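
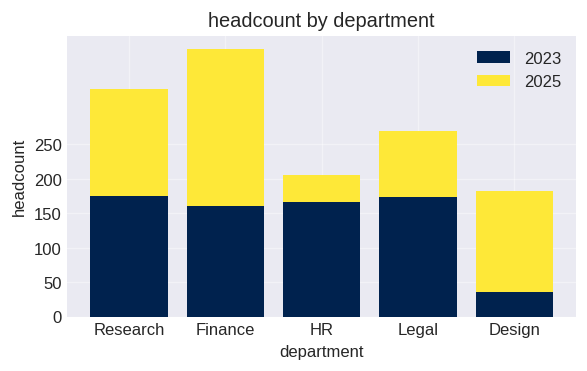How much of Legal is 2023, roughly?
≈ 150

2023 top ≈ 150, bottom ≈ 0; segment ≈ 150.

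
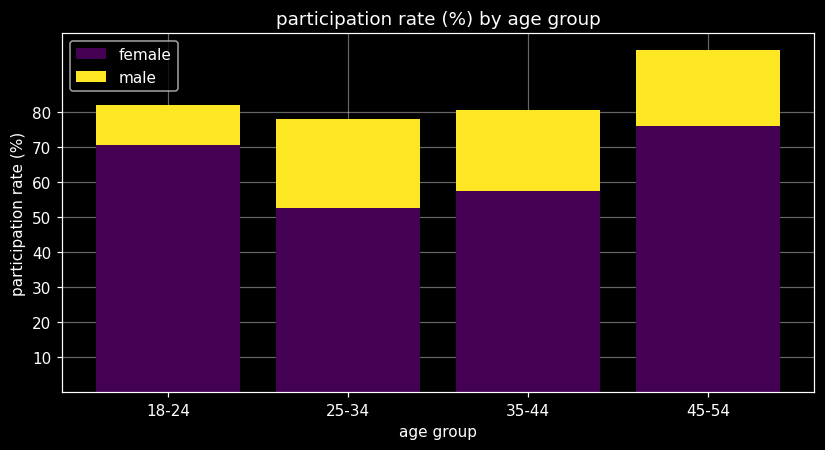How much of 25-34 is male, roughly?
≈ 30

male top ≈ 80, bottom ≈ 50; segment ≈ 30.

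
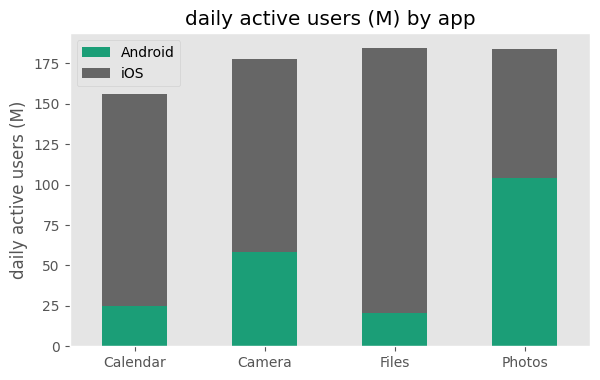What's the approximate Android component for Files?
Android top ≈ 20, bottom ≈ 0; segment ≈ 20.

≈ 20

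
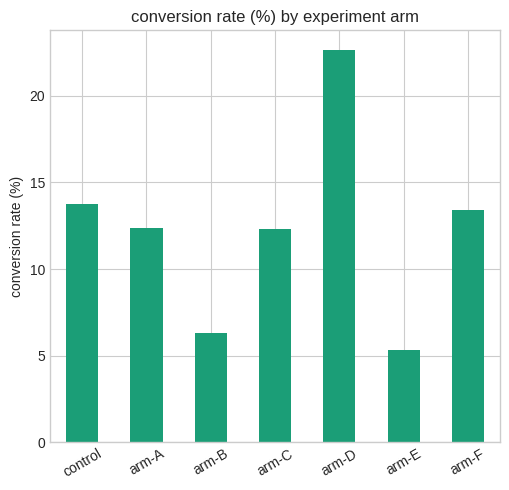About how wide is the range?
Max arm-D ≈ 22, min arm-E ≈ 6; range ≈ 16.

≈ 16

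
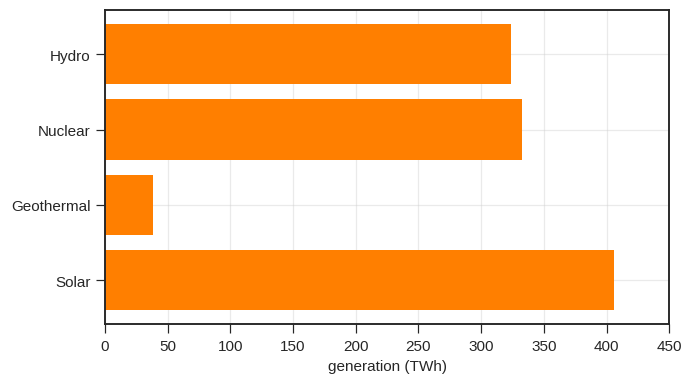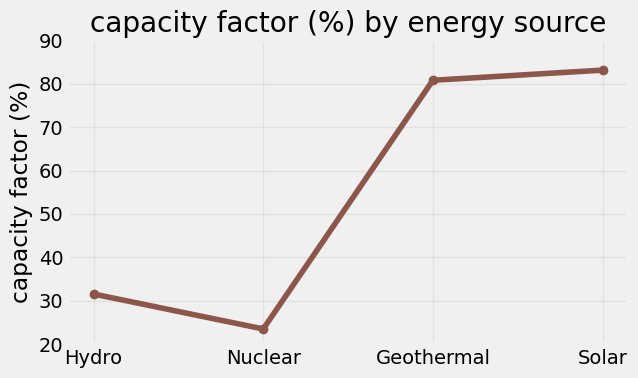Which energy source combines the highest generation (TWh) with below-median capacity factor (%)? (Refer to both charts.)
Chart 2 median capacity factor (%) ≈ 60; below-median energy sources: Hydro, Nuclear. Among those, Nuclear has the highest generation (TWh) (≈ 350).

Nuclear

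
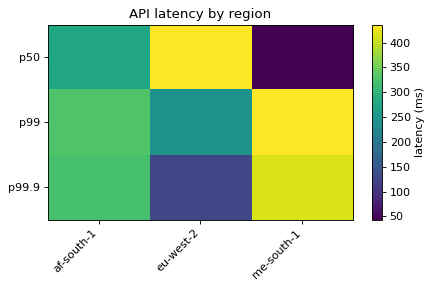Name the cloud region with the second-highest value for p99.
af-south-1

Top 3 for p99: me-south-1 ≈ 450, af-south-1 ≈ 350, eu-west-2 ≈ 250.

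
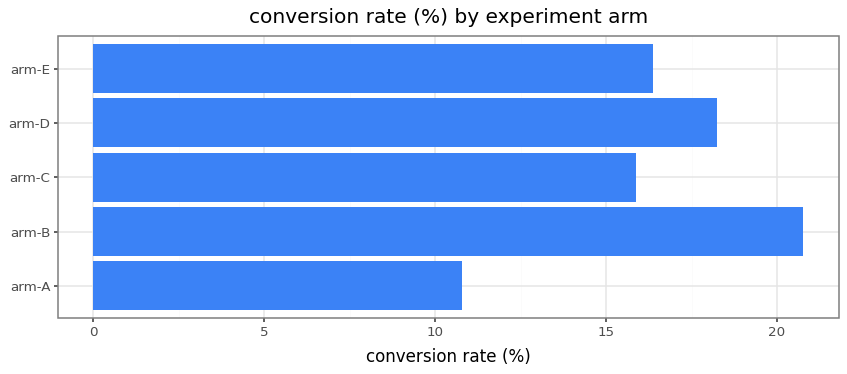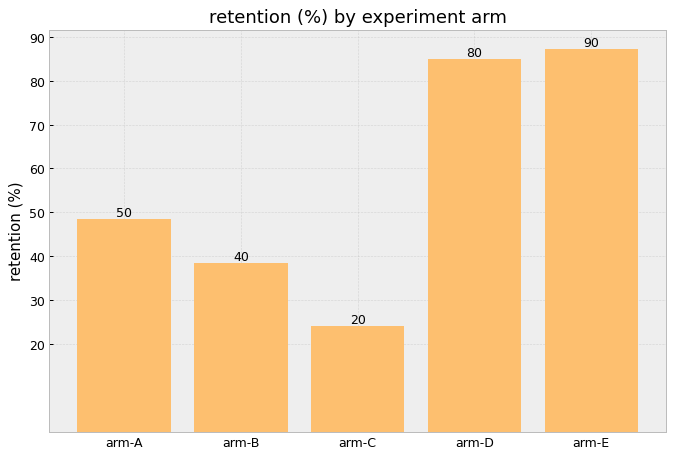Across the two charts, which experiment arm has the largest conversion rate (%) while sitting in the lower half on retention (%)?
arm-B

Chart 2 median retention (%) ≈ 50; below-median experiment arms: arm-B, arm-C. Among those, arm-B has the highest conversion rate (%) (≈ 20).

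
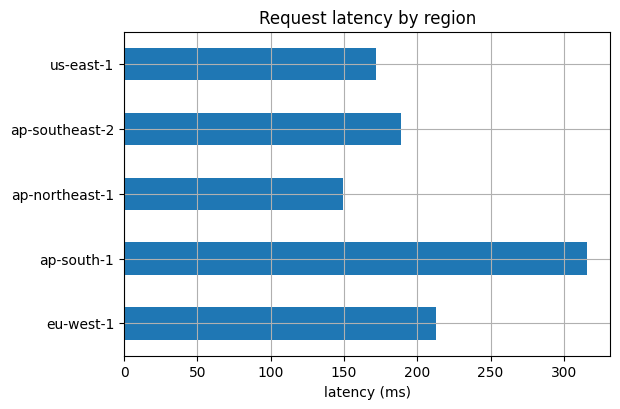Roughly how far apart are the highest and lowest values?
≈ 150

Max ap-south-1 ≈ 300, min ap-northeast-1 ≈ 150; range ≈ 150.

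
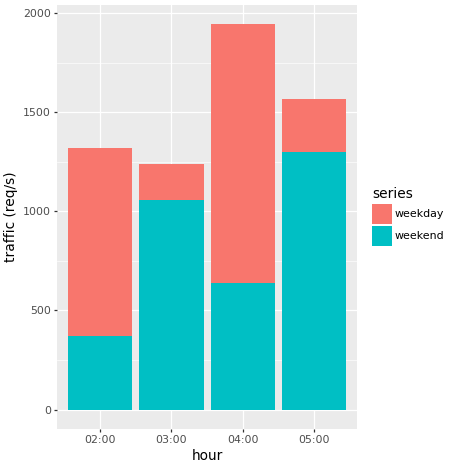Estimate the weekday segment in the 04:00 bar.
≈ 1400

weekday top ≈ 2000, bottom ≈ 600; segment ≈ 1400.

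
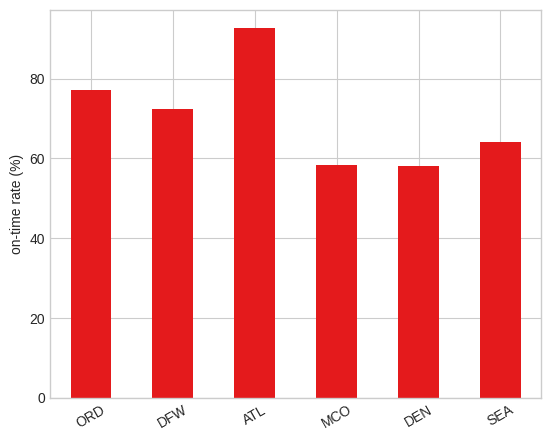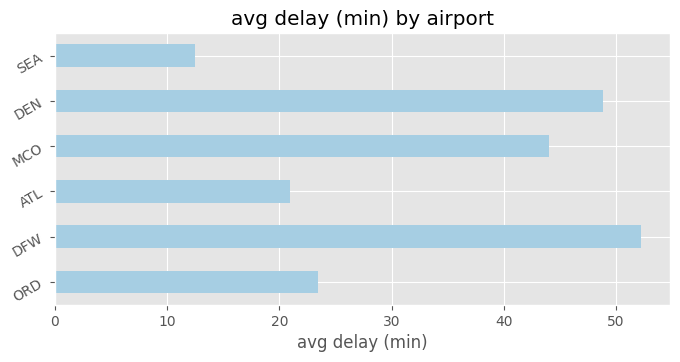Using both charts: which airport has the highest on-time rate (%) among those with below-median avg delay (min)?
ATL

Chart 2 median avg delay (min) ≈ 35; below-median airports: ORD, ATL, SEA. Among those, ATL has the highest on-time rate (%) (≈ 90).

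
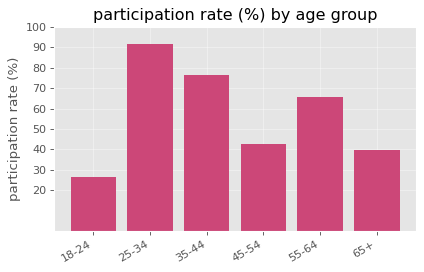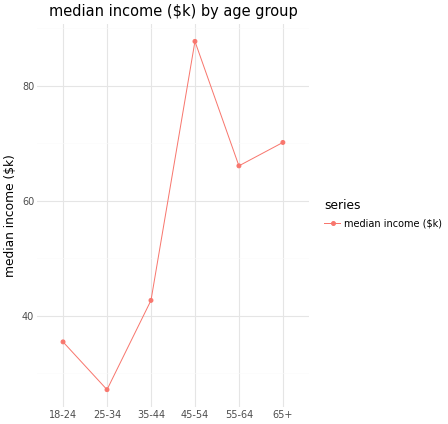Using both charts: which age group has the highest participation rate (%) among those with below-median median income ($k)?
25-34

Chart 2 median median income ($k) ≈ 50; below-median age groups: 18-24, 25-34, 35-44. Among those, 25-34 has the highest participation rate (%) (≈ 90).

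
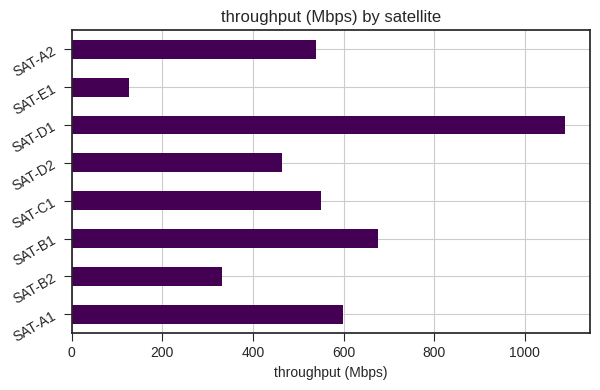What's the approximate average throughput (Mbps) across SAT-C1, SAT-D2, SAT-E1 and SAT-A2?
(600 + 500 + 100 + 500) / 4 ≈ 425.

≈ 425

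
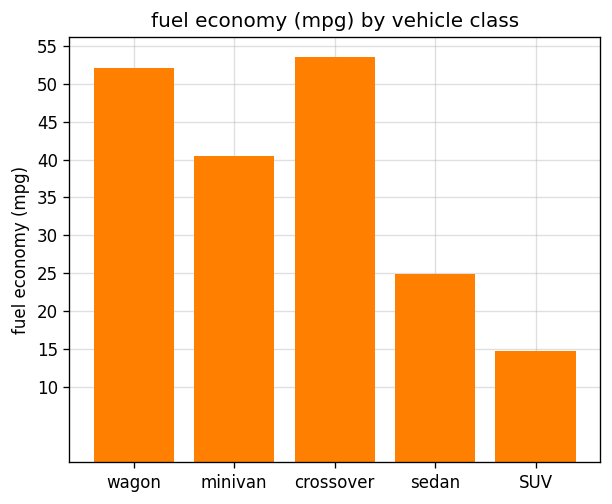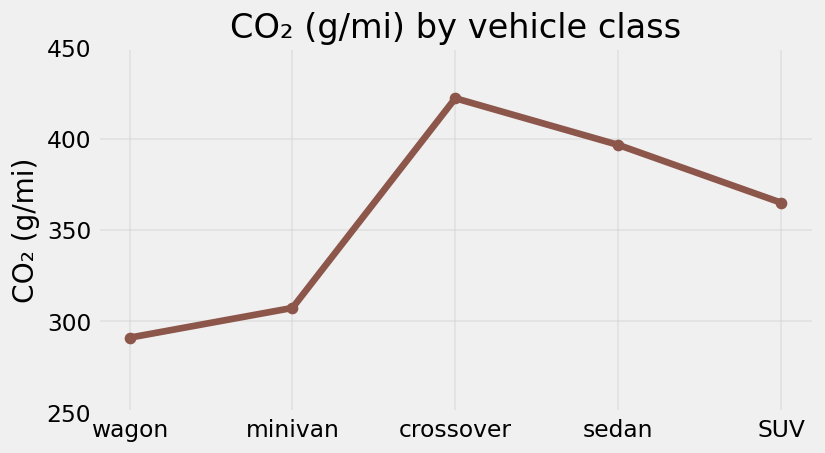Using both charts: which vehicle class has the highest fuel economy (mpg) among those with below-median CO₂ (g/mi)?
Chart 2 median CO₂ (g/mi) ≈ 350; below-median vehicle classes: wagon, minivan. Among those, wagon has the highest fuel economy (mpg) (≈ 50).

wagon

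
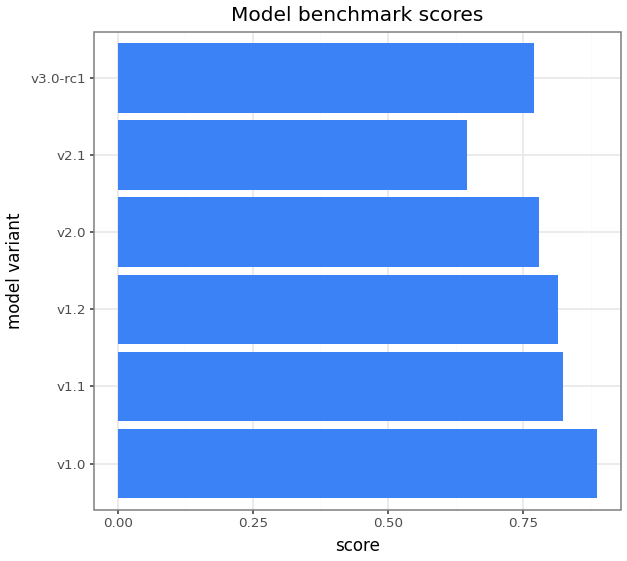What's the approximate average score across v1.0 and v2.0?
≈ 0.85

(0.9 + 0.8) / 2 ≈ 0.85.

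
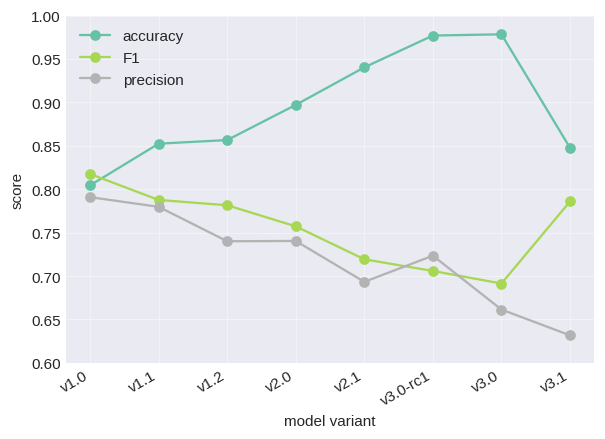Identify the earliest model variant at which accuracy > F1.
v1.1

v1.0: accuracy ≈ 0.80 vs F1 ≈ 0.80 (not yet); v1.1: accuracy ≈ 0.85 vs F1 ≈ 0.80 (first crossover).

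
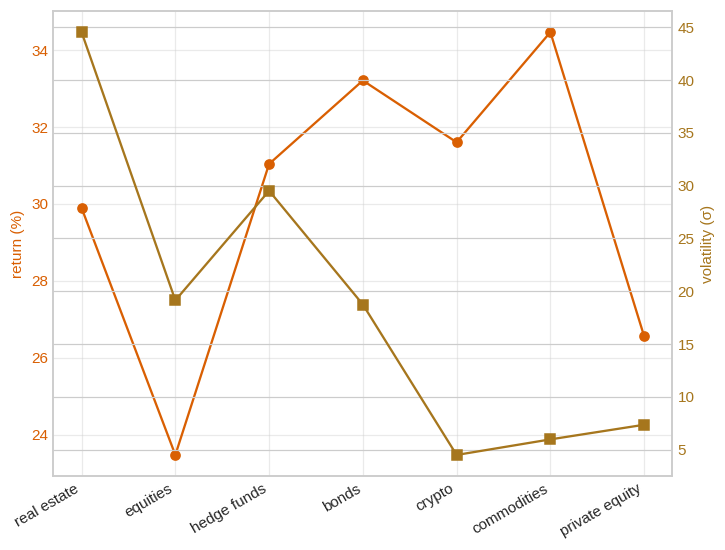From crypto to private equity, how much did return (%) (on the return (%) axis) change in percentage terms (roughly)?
≈ -15.6%

crypto ≈ 32, private equity ≈ 27; (27 − 32) / 32 ≈ -15.6%.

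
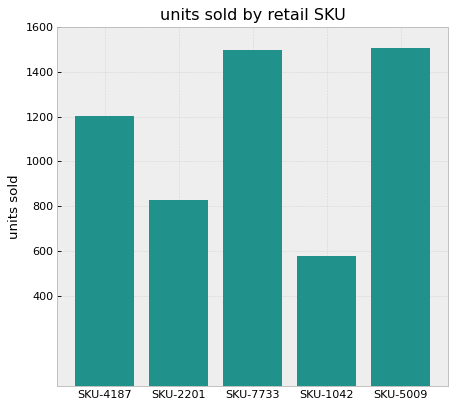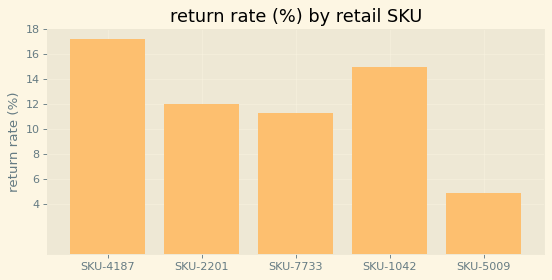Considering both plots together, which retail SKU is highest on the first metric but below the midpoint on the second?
Chart 2 median return rate (%) ≈ 12; below-median retail SKUs: SKU-7733, SKU-5009. Among those, SKU-5009 has the highest units sold (≈ 1600).

SKU-5009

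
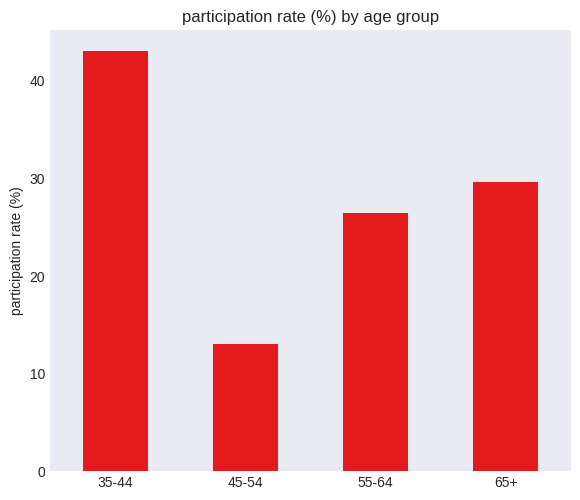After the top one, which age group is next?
Top 3: 35-44 ≈ 45, 65+ ≈ 30, 55-64 ≈ 25.

65+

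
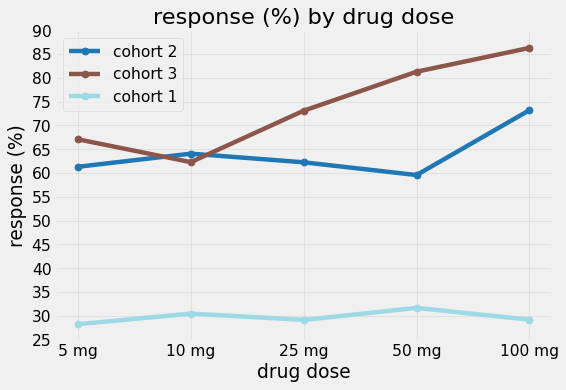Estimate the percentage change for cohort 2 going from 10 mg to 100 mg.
≈ +15.4%

10 mg ≈ 65, 100 mg ≈ 75; (75 − 65) / 65 ≈ +15.4%.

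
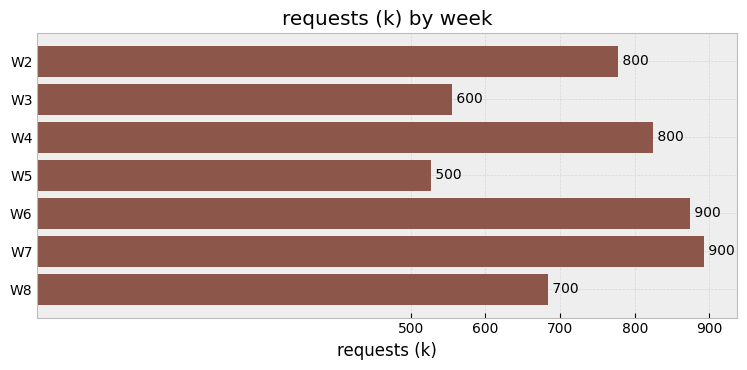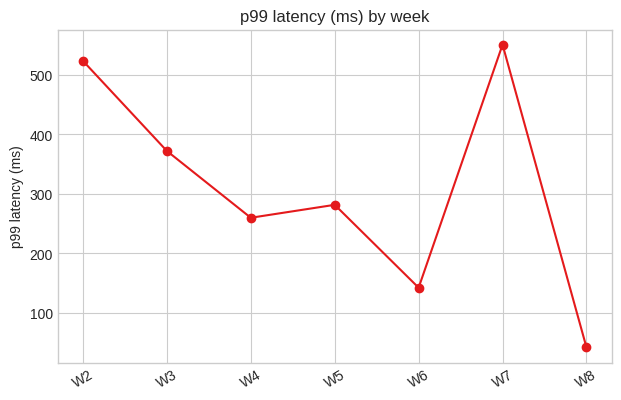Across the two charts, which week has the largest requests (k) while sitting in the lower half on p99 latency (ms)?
Chart 2 median p99 latency (ms) ≈ 300; below-median weeks: W4, W6, W8. Among those, W6 has the highest requests (k) (≈ 900).

W6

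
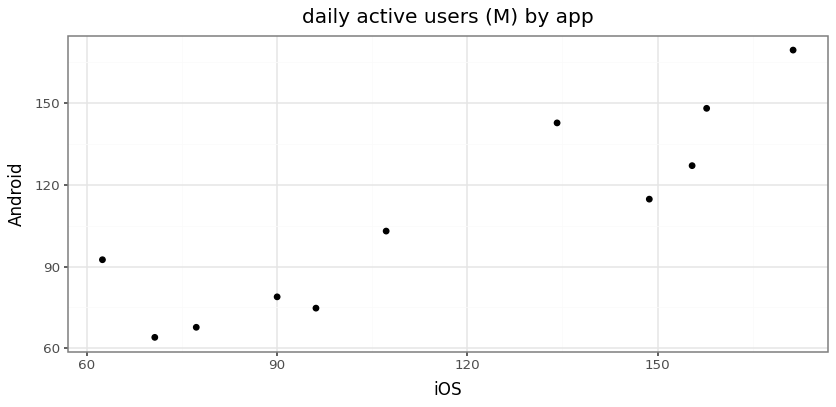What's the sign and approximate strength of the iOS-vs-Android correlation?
positive, strong

Points are positively correlated; strong (|r| ≈ 0.9).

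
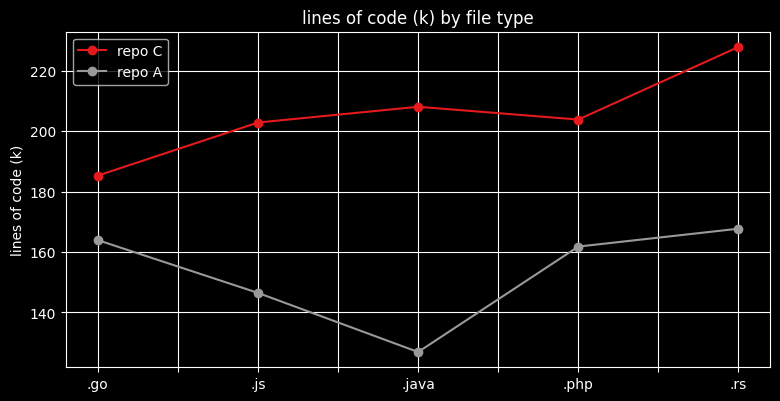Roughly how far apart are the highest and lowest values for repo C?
≈ 40

Max .rs ≈ 230, min .go ≈ 190; range ≈ 40.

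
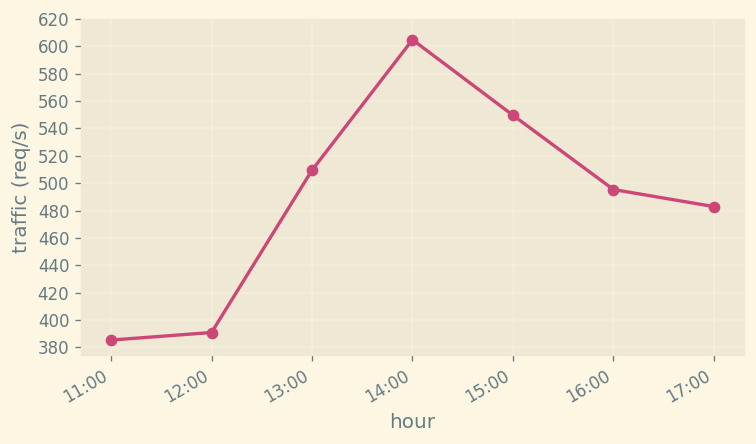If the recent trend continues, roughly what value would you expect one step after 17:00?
Last three: 540, 500, 480 → slope ≈ -30/step → next ≈ 450.

≈ 450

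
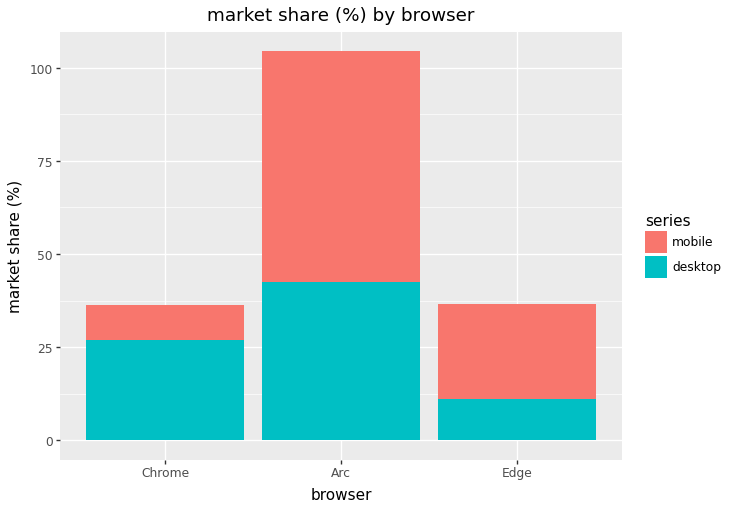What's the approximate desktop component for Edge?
desktop top ≈ 10, bottom ≈ 0; segment ≈ 10.

≈ 10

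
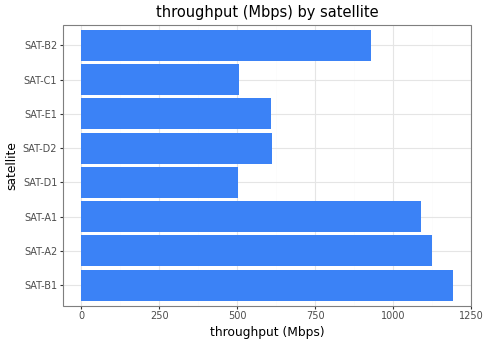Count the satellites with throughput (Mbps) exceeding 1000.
3

Above 1000: SAT-B1, SAT-A2, SAT-A1.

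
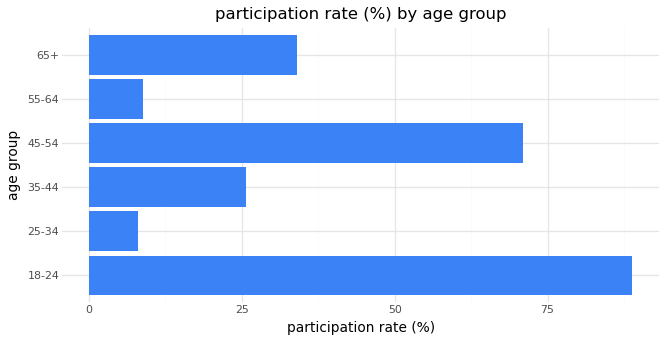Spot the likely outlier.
18-24 ≈ 90; the rest sit between ≈ 10 and ≈ 70.

18-24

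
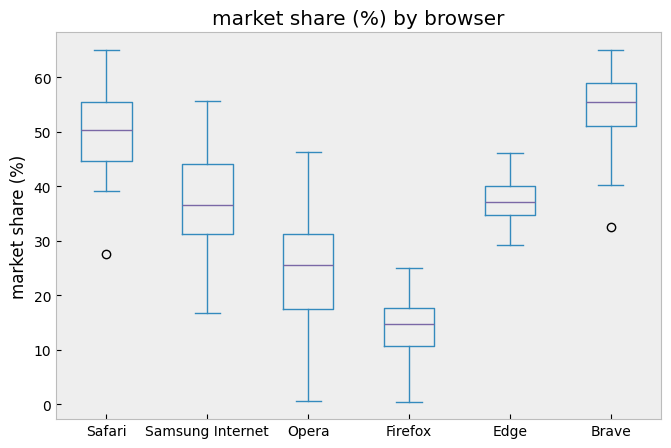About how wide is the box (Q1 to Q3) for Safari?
≈ 10

Q3 ≈ 55, Q1 ≈ 45; IQR ≈ 10.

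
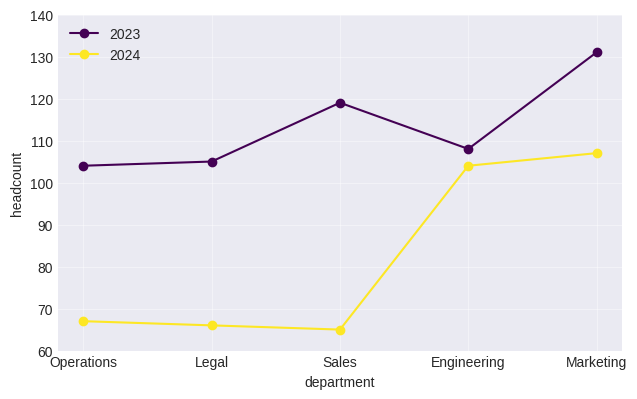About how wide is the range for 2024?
Max Marketing ≈ 110, min Sales ≈ 60; range ≈ 50.

≈ 50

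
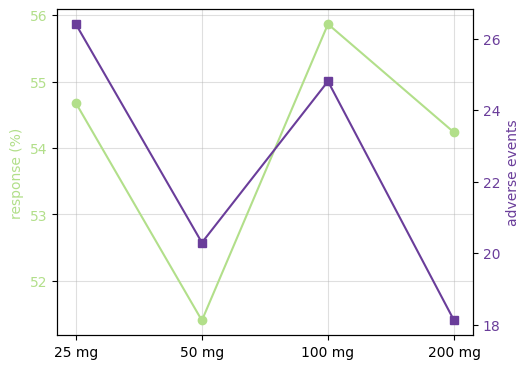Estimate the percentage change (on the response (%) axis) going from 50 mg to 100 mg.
≈ +8.7%

50 mg ≈ 51.5, 100 mg ≈ 56.0; (56.0 − 51.5) / 51.5 ≈ +8.7%.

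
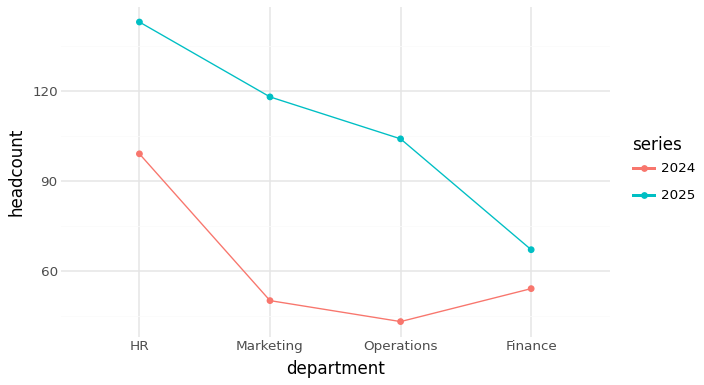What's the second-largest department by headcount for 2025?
Marketing

Top 3 for 2025: HR ≈ 140, Marketing ≈ 120, Operations ≈ 100.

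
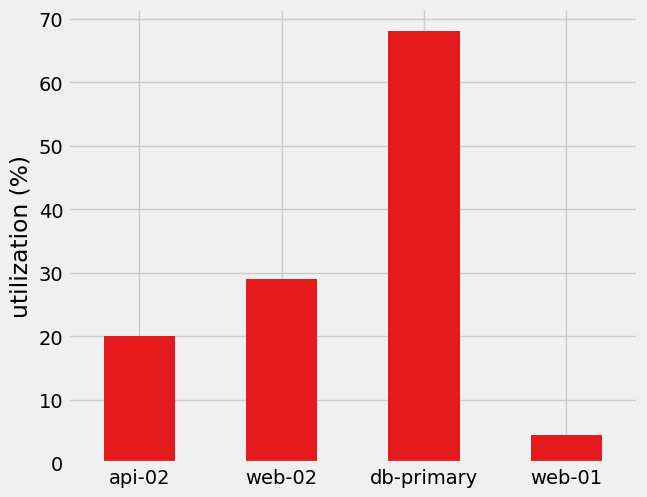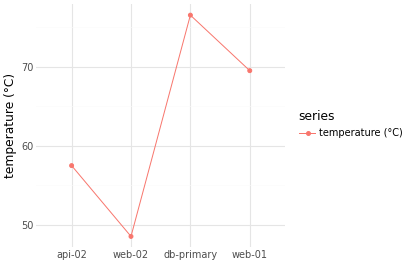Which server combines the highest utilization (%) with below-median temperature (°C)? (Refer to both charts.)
web-02

Chart 2 median temperature (°C) ≈ 60; below-median servers: api-02, web-02. Among those, web-02 has the highest utilization (%) (≈ 30).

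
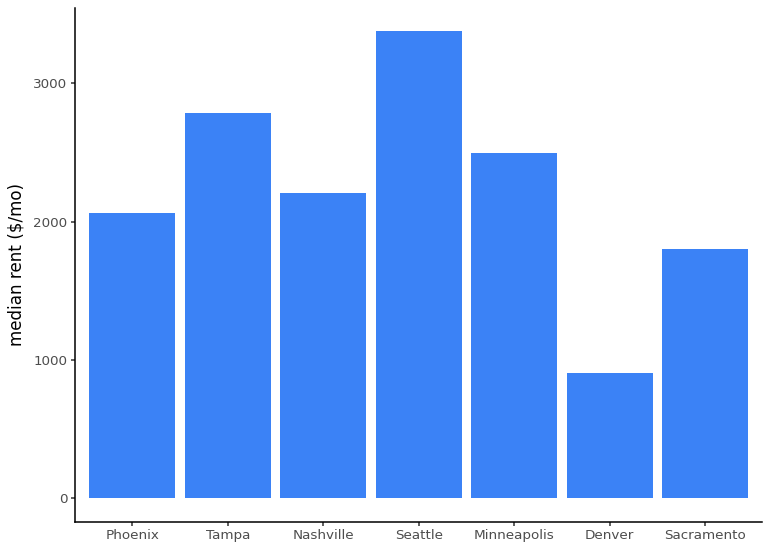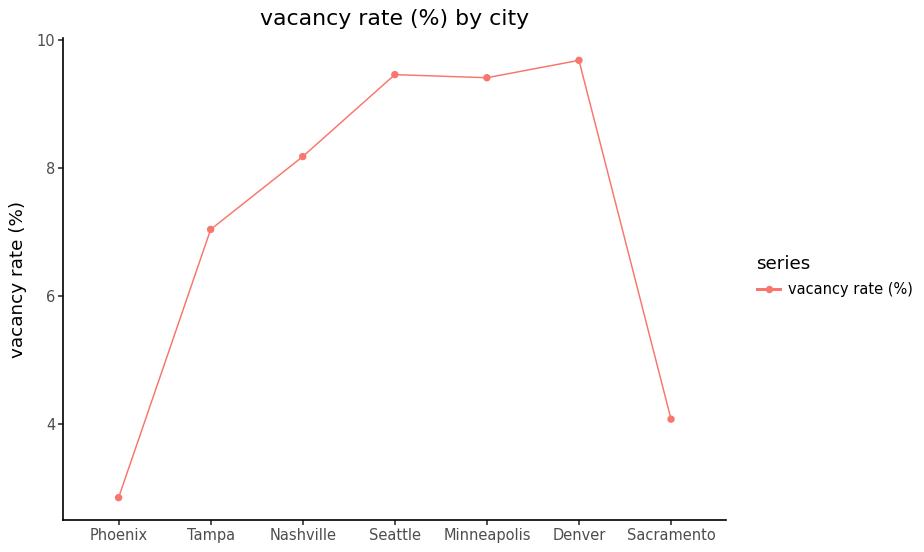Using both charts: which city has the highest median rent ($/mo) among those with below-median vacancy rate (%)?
Tampa

Chart 2 median vacancy rate (%) ≈ 8; below-median cities: Phoenix, Tampa, Sacramento. Among those, Tampa has the highest median rent ($/mo) (≈ 3000).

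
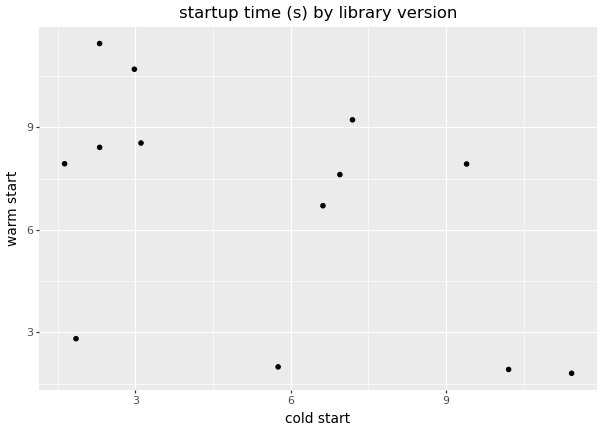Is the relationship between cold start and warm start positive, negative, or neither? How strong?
Points are negatively correlated; moderate (|r| ≈ 0.5).

negative, moderate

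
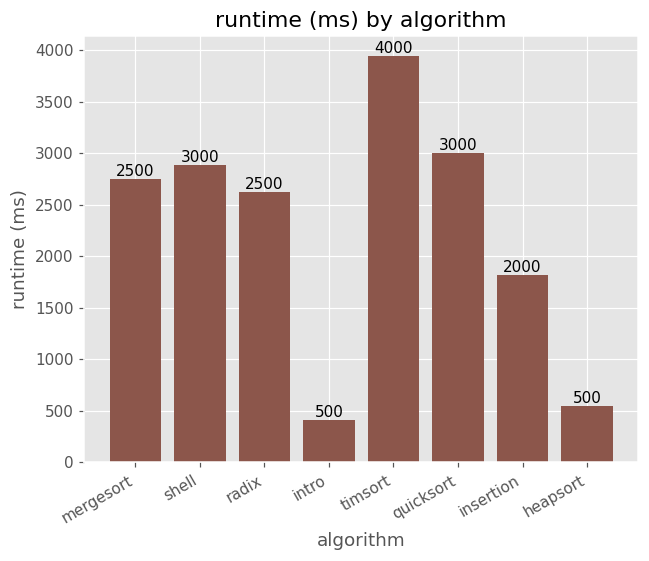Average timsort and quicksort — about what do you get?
(4000 + 3000) / 2 ≈ 3500.

≈ 3500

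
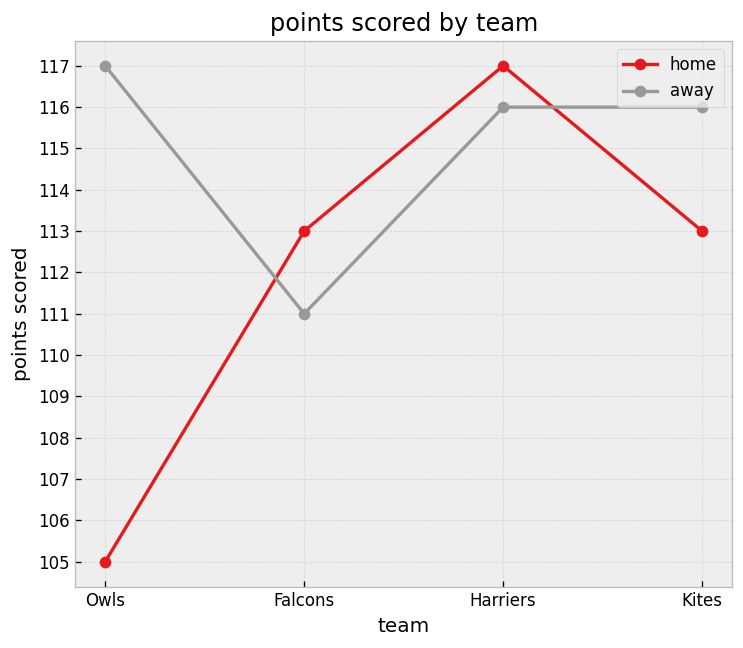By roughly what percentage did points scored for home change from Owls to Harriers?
Owls ≈ 105, Harriers ≈ 117; (117 − 105) / 105 ≈ +11.4%.

≈ +11.4%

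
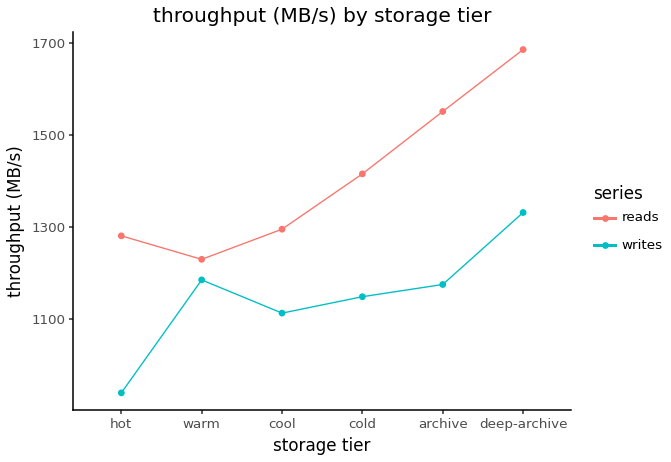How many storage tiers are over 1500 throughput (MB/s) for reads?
Above 1500: archive, deep-archive.

2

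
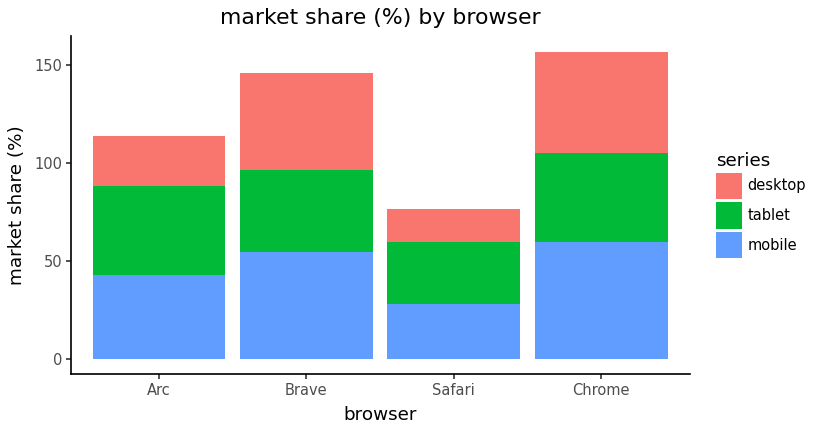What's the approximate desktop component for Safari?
≈ 20

desktop top ≈ 80, bottom ≈ 60; segment ≈ 20.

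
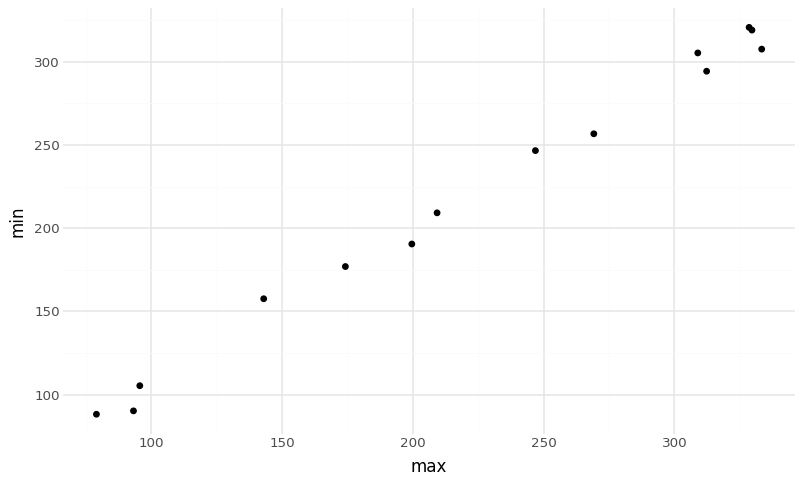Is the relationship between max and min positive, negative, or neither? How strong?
positive, strong

Points are positively correlated; strong (|r| ≈ 1.0).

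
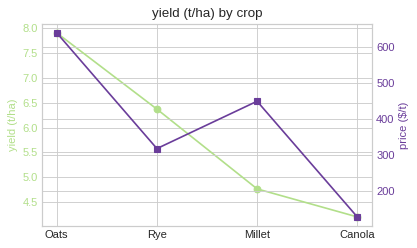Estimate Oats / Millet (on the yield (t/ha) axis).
≈ 1.6×

Oats ≈ 8.0, Millet ≈ 5.0; 8.0/5.0 ≈ 1.6.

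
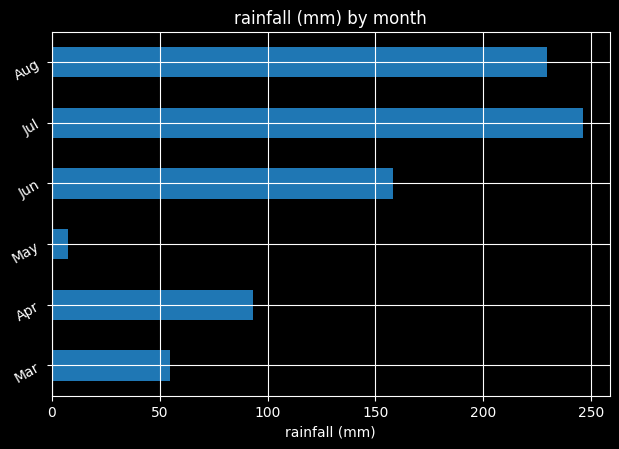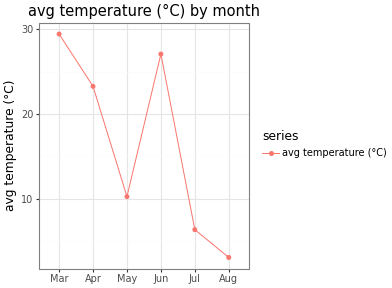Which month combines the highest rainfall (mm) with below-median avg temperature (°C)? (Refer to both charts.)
Jul

Chart 2 median avg temperature (°C) ≈ 15; below-median months: May, Jul, Aug. Among those, Jul has the highest rainfall (mm) (≈ 250).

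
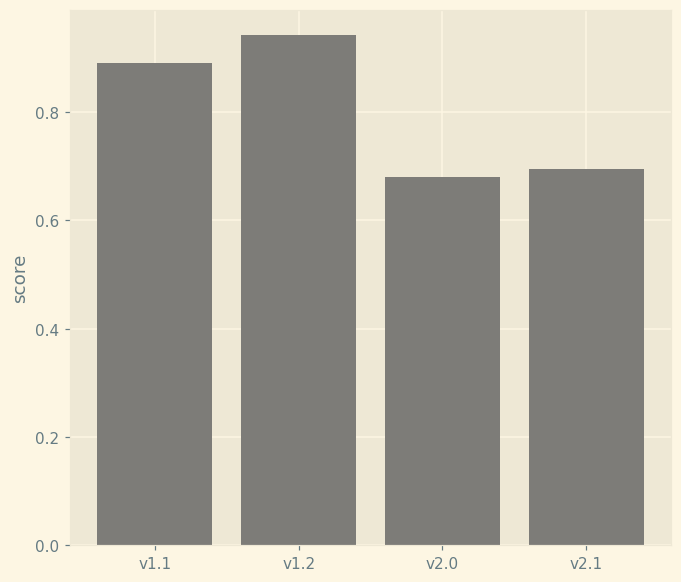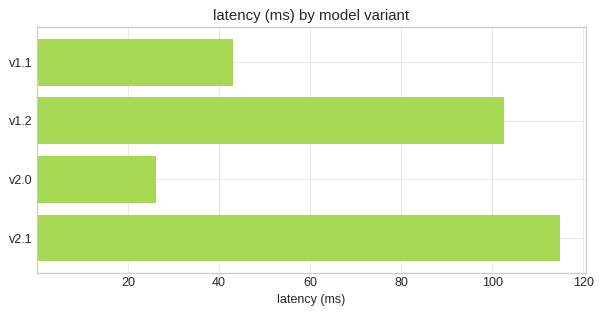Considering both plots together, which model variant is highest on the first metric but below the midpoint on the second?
Chart 2 median latency (ms) ≈ 80; below-median model variants: v1.1, v2.0. Among those, v1.1 has the highest score (≈ 0.9).

v1.1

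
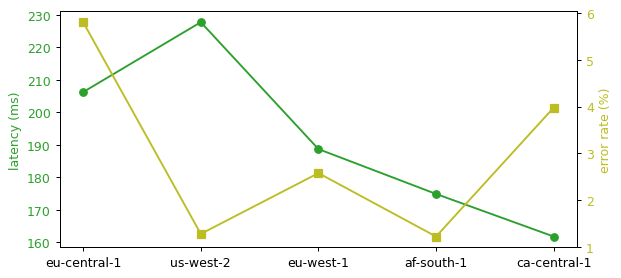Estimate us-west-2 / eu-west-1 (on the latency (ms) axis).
≈ 1.21×

us-west-2 ≈ 230, eu-west-1 ≈ 190; 230/190 ≈ 1.21.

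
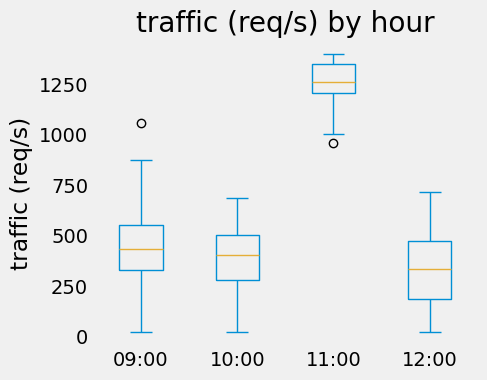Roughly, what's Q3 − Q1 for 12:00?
≈ 300

Q3 ≈ 500, Q1 ≈ 200; IQR ≈ 300.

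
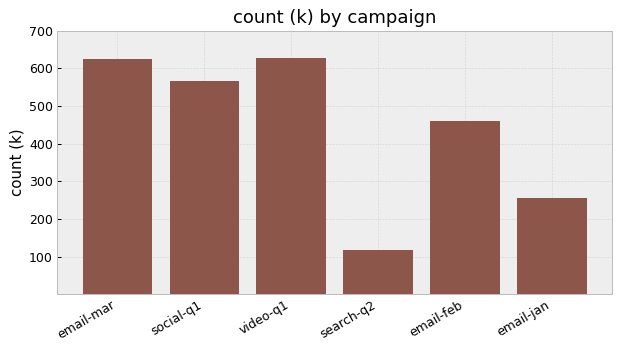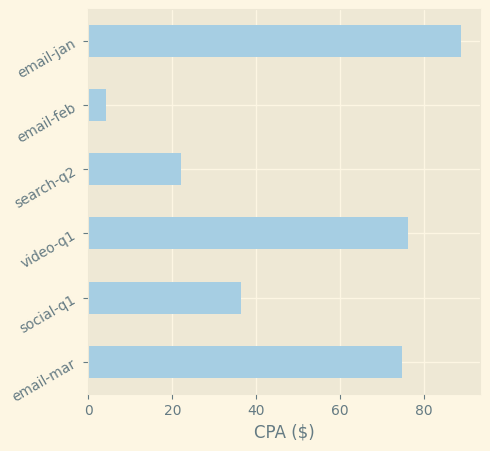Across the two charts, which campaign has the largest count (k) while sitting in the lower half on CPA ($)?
Chart 2 median CPA ($) ≈ 60; below-median campaigns: social-q1, search-q2, email-feb. Among those, social-q1 has the highest count (k) (≈ 600).

social-q1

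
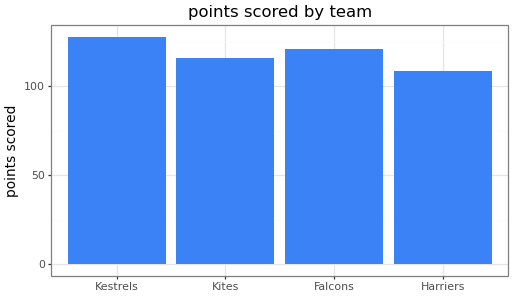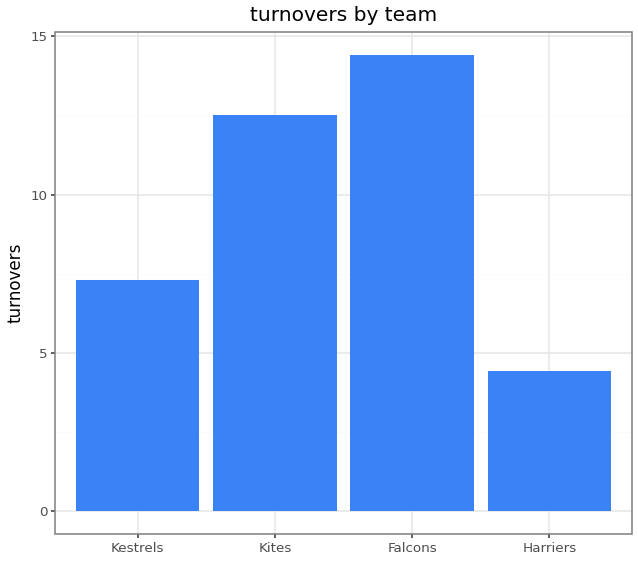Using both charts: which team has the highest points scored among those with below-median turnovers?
Kestrels

Chart 2 median turnovers ≈ 10; below-median teams: Kestrels, Harriers. Among those, Kestrels has the highest points scored (≈ 120).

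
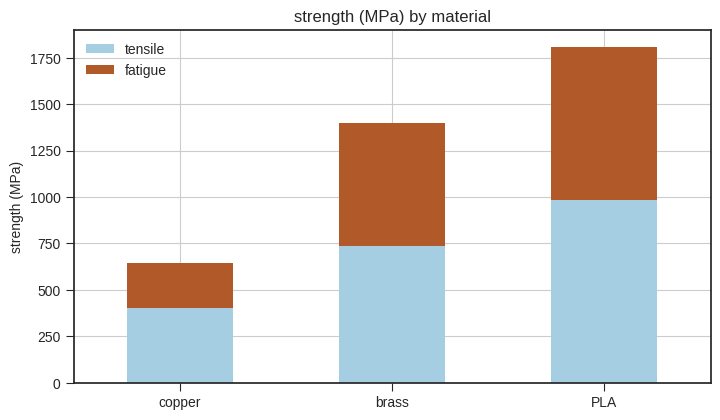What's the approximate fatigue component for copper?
≈ 200

fatigue top ≈ 600, bottom ≈ 400; segment ≈ 200.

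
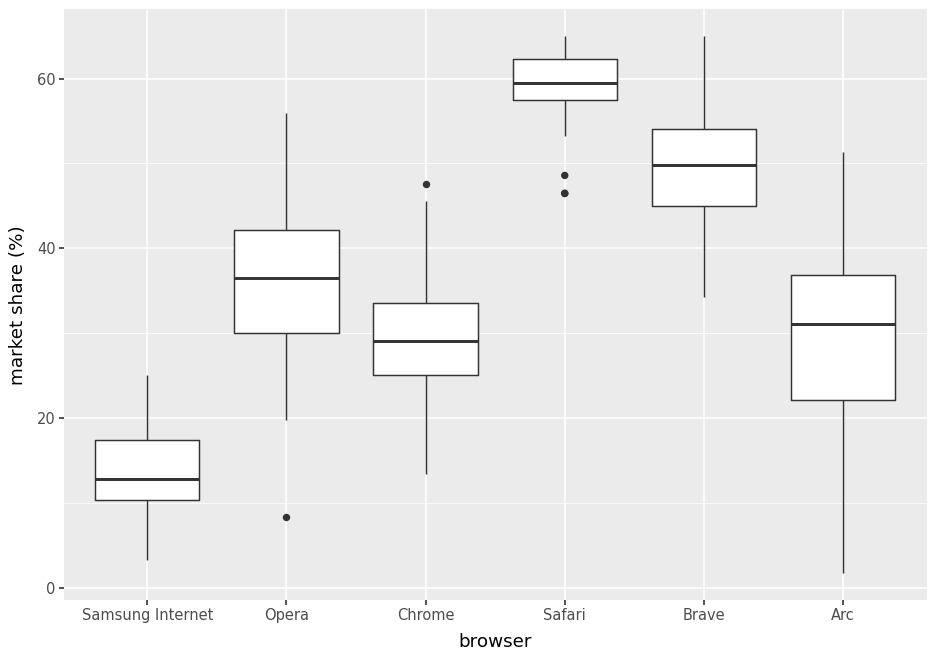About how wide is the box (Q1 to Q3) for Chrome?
≈ 10

Q3 ≈ 35, Q1 ≈ 25; IQR ≈ 10.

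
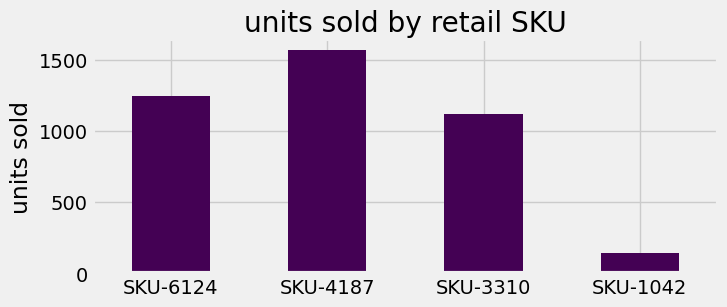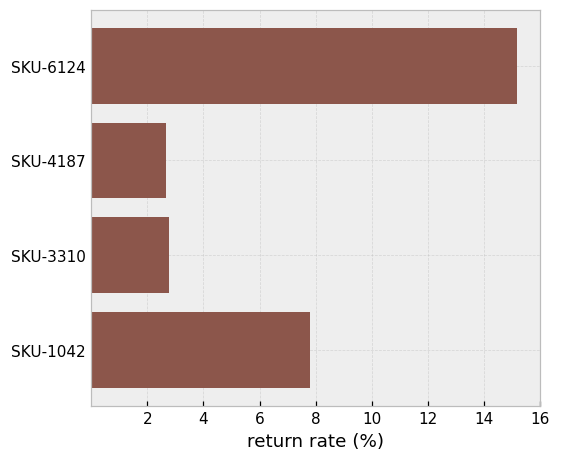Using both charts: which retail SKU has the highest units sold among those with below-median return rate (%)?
SKU-4187

Chart 2 median return rate (%) ≈ 6; below-median retail SKUs: SKU-4187, SKU-3310. Among those, SKU-4187 has the highest units sold (≈ 1600).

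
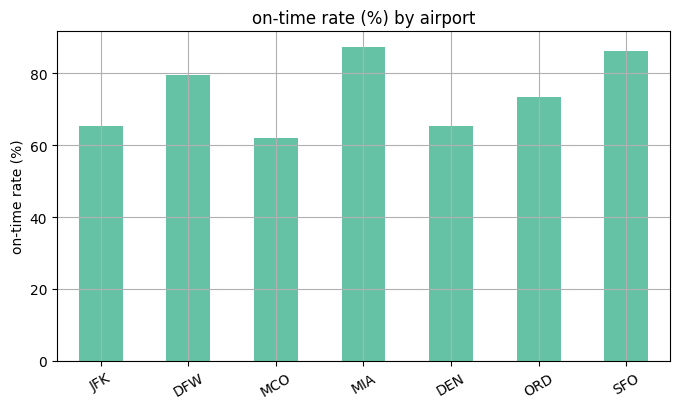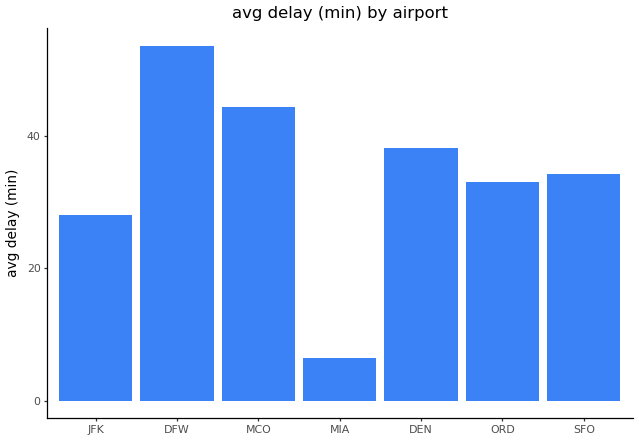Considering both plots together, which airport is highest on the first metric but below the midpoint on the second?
Chart 2 median avg delay (min) ≈ 35; below-median airports: JFK, MIA, ORD. Among those, MIA has the highest on-time rate (%) (≈ 90).

MIA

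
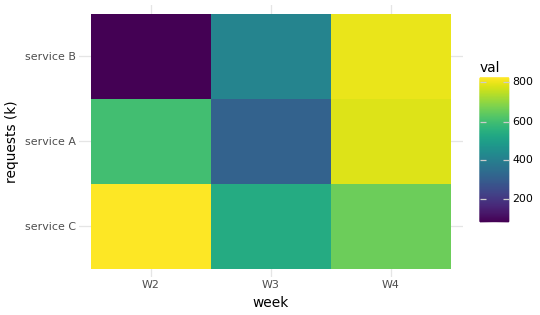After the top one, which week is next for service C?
W4

Top 3 for service C: W2 ≈ 800, W4 ≈ 700, W3 ≈ 500.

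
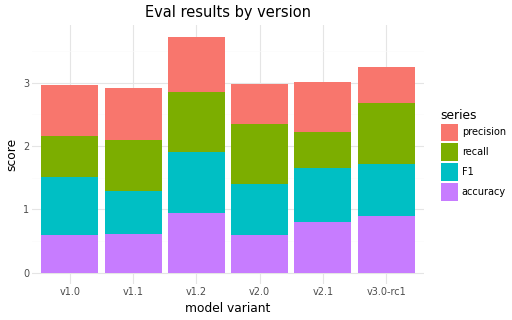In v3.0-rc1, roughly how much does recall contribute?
≈ 1.0

recall top ≈ 2.5, bottom ≈ 1.5; segment ≈ 1.0.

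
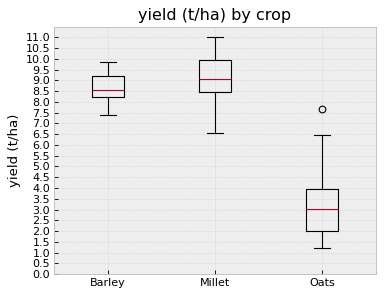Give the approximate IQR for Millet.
≈ 1.5

Q3 ≈ 10.0, Q1 ≈ 8.5; IQR ≈ 1.5.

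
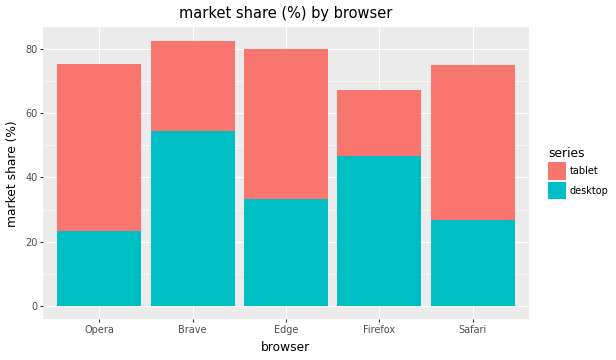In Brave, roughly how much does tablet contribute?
≈ 30

tablet top ≈ 80, bottom ≈ 50; segment ≈ 30.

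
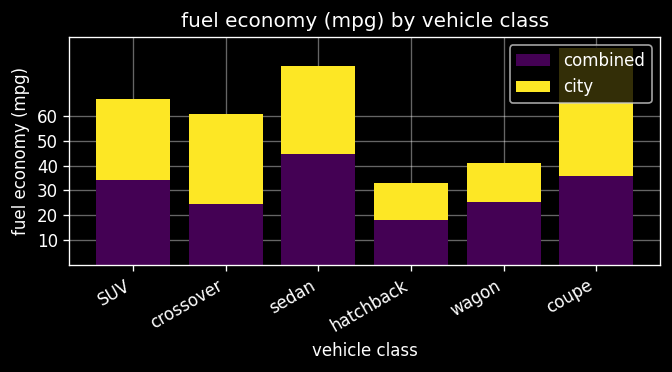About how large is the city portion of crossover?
city top ≈ 60, bottom ≈ 20; segment ≈ 40.

≈ 40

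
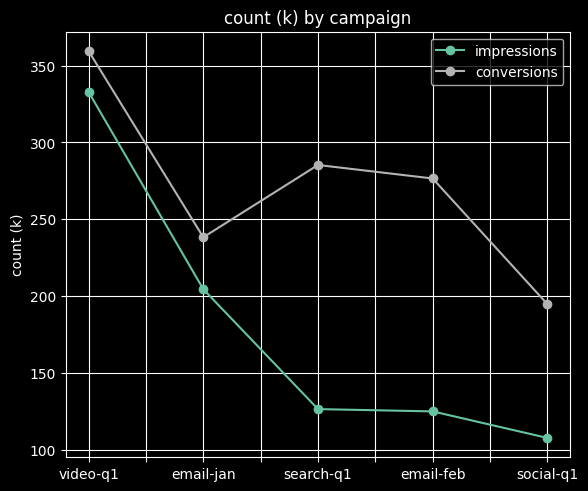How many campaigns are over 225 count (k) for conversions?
Above 225: video-q1, email-jan, search-q1, email-feb.

4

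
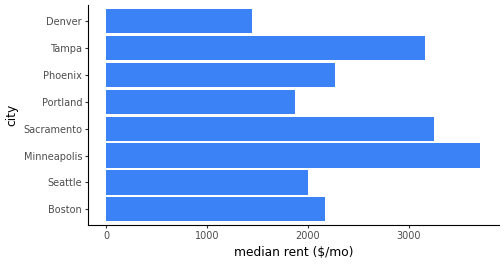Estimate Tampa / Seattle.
≈ 1.5×

Tampa ≈ 3000, Seattle ≈ 2000; 3000/2000 ≈ 1.5.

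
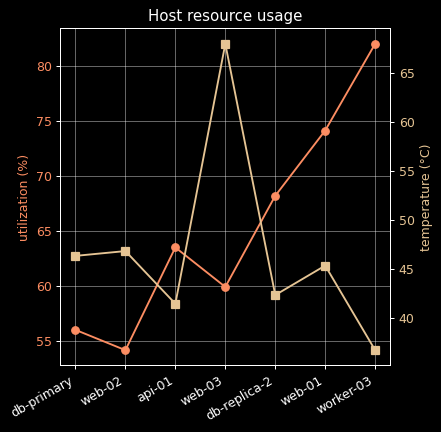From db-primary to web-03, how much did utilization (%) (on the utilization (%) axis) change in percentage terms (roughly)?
≈ +9.1%

db-primary ≈ 55, web-03 ≈ 60; (60 − 55) / 55 ≈ +9.1%.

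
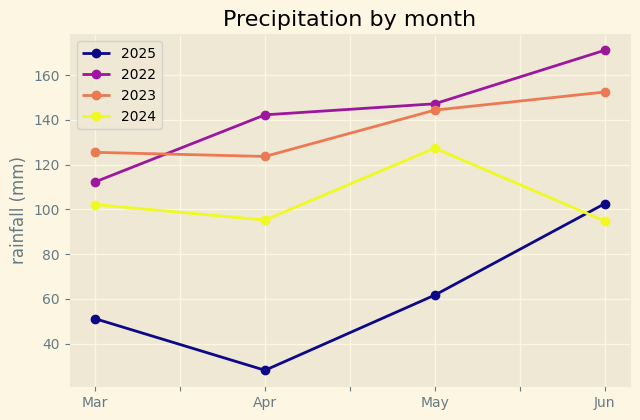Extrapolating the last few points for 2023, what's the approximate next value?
Last three: 120, 140, 160 → slope ≈ 20/step → next ≈ 180.

≈ 180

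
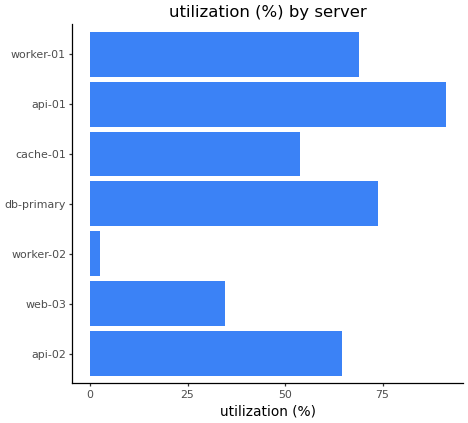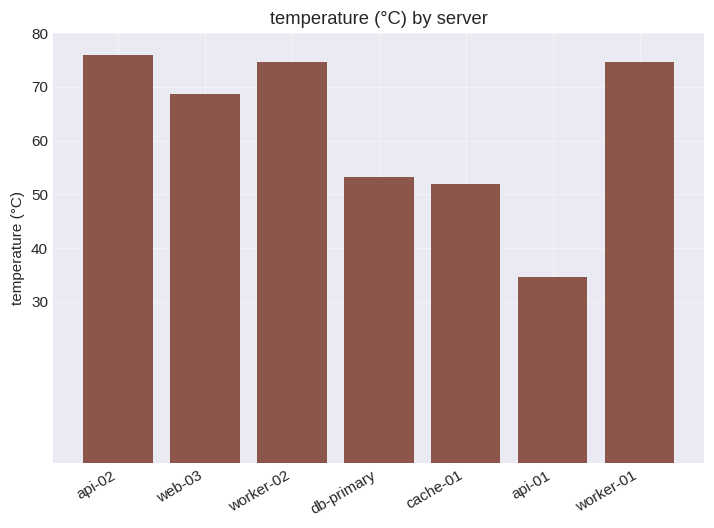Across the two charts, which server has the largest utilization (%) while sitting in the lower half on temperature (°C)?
Chart 2 median temperature (°C) ≈ 70; below-median servers: db-primary, cache-01, api-01. Among those, api-01 has the highest utilization (%) (≈ 90).

api-01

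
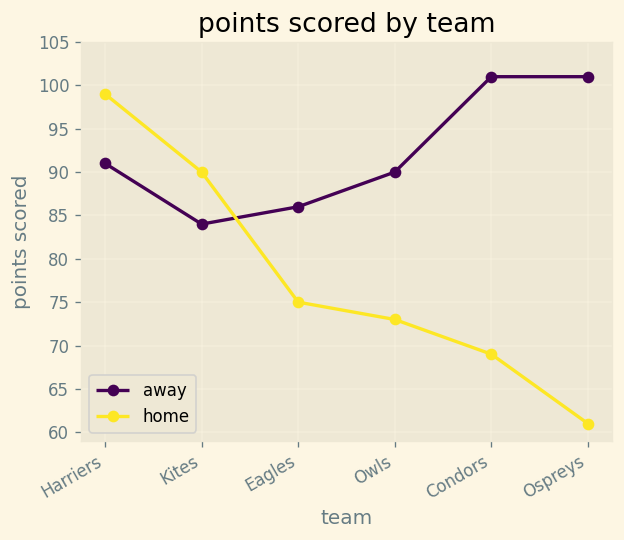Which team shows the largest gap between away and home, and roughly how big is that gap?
Ospreys: away ≈ 100, home ≈ 60 → gap ≈ 40. Next-largest (Condors) is only ≈ 30.

Ospreys, ≈ 40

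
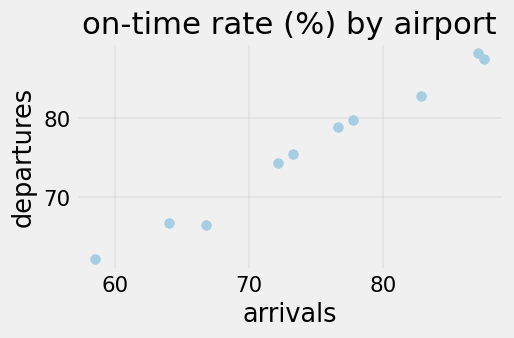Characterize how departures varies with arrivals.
Points are positively correlated; strong (|r| ≈ 1.0).

positive, strong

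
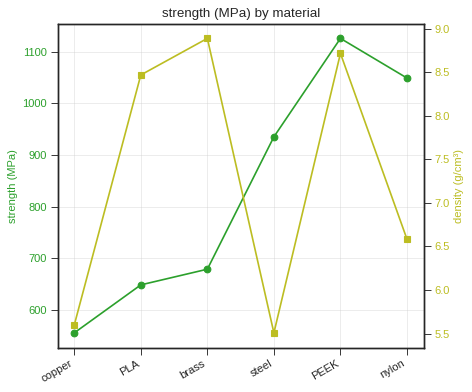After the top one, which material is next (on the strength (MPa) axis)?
Top 3 (on the strength (MPa) axis): PEEK ≈ 1150, nylon ≈ 1050, steel ≈ 950.

nylon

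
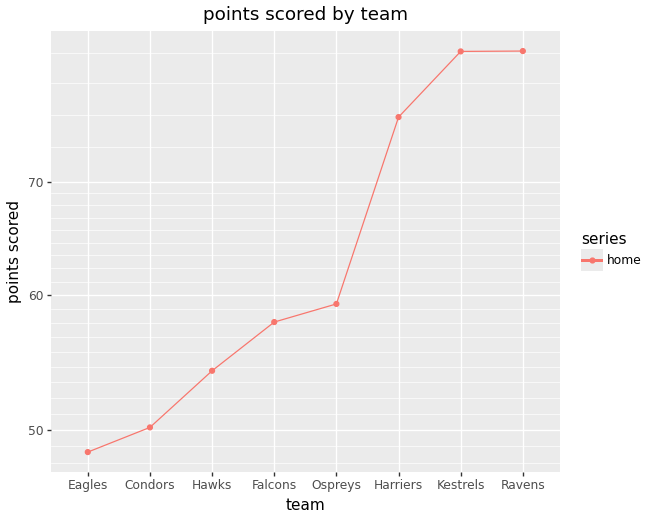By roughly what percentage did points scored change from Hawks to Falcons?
≈ +9.1%

Hawks ≈ 55, Falcons ≈ 60; (60 − 55) / 55 ≈ +9.1%.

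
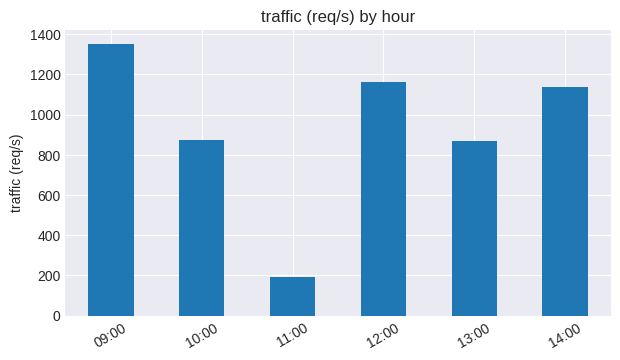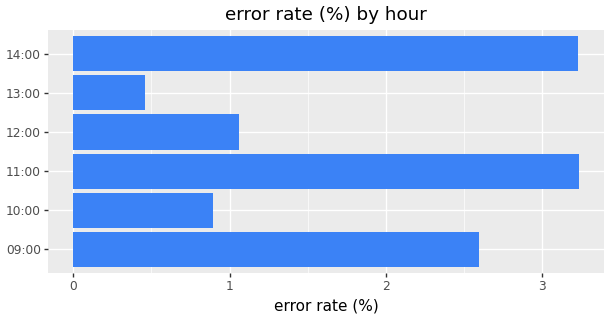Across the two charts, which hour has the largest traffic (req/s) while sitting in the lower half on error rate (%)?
Chart 2 median error rate (%) ≈ 2; below-median hours: 10:00, 12:00, 13:00. Among those, 12:00 has the highest traffic (req/s) (≈ 1200).

12:00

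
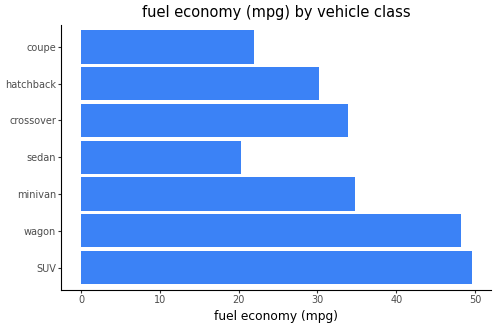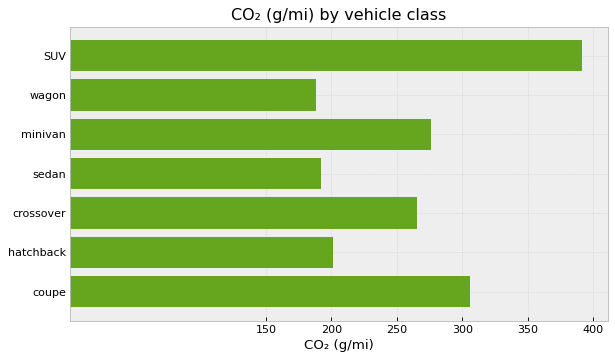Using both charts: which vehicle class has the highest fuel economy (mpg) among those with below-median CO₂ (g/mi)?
wagon

Chart 2 median CO₂ (g/mi) ≈ 250; below-median vehicle classes: wagon, sedan, hatchback. Among those, wagon has the highest fuel economy (mpg) (≈ 50).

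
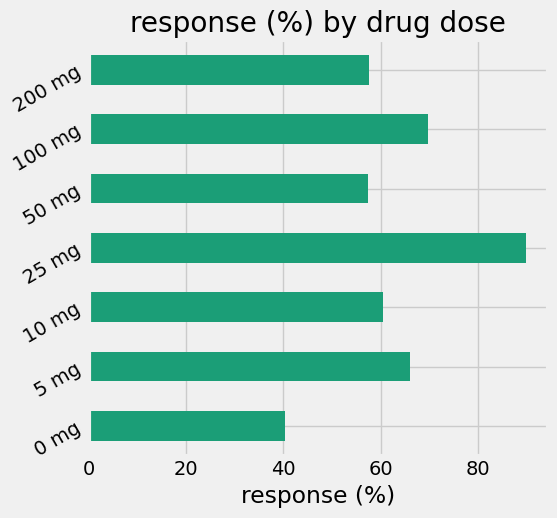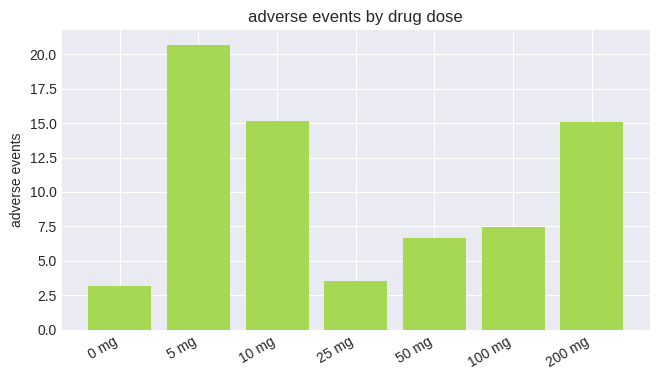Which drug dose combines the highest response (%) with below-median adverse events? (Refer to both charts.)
25 mg

Chart 2 median adverse events ≈ 8; below-median drug doses: 0 mg, 25 mg, 50 mg. Among those, 25 mg has the highest response (%) (≈ 90).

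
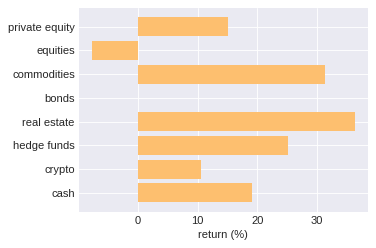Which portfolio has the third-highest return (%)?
Top 4: real estate ≈ 35, commodities ≈ 30, hedge funds ≈ 25, cash ≈ 20.

hedge funds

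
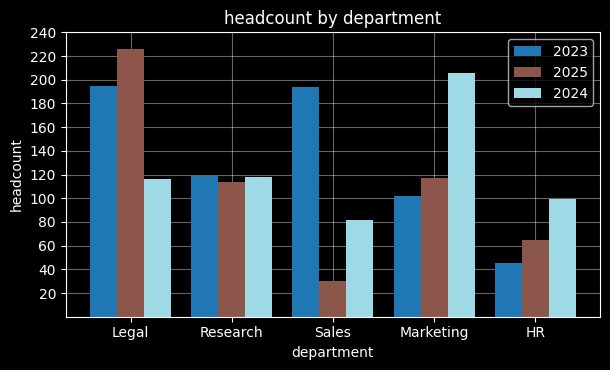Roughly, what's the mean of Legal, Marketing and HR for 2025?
≈ 133

(220 + 120 + 60) / 3 ≈ 133.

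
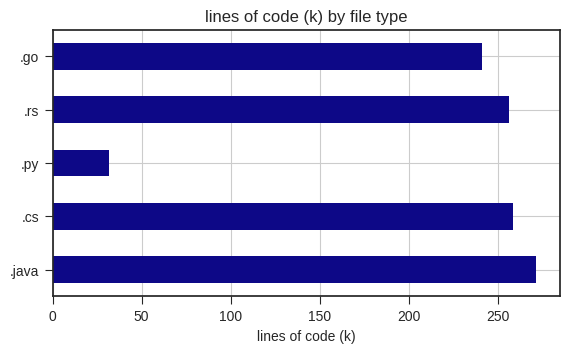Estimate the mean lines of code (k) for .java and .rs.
(275 + 250) / 2 ≈ 262.

≈ 262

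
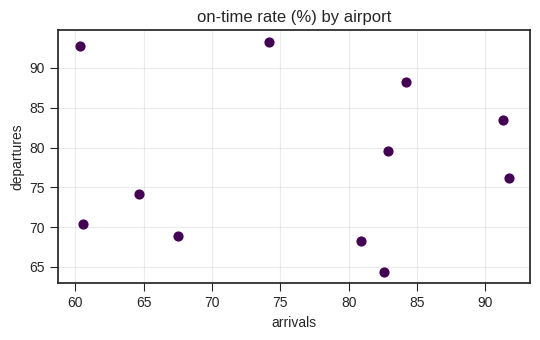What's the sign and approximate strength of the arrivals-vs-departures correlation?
no clear correlation

Points are roughly uncorrelated; weak (|r| ≈ 0.0).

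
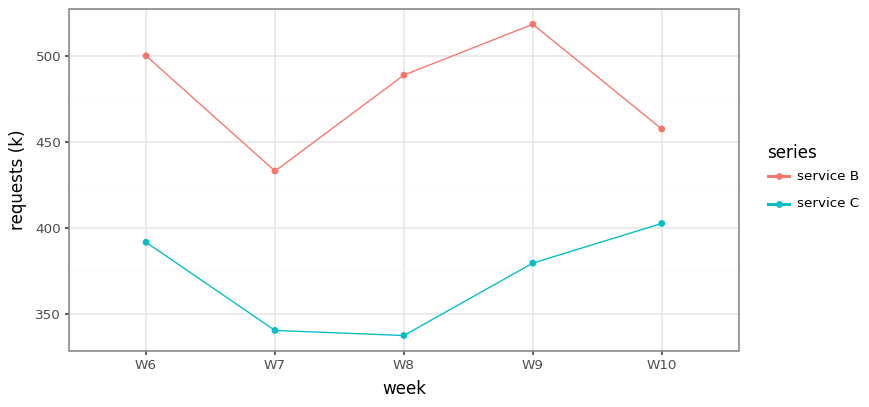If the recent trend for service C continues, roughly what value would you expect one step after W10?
Last three: 340, 380, 400 → slope ≈ 30/step → next ≈ 430.

≈ 430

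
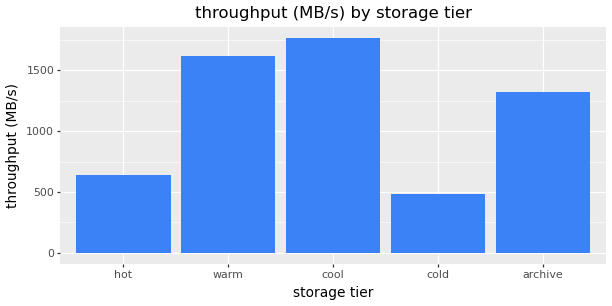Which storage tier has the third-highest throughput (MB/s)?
Top 4: cool ≈ 1800, warm ≈ 1600, archive ≈ 1400, hot ≈ 600.

archive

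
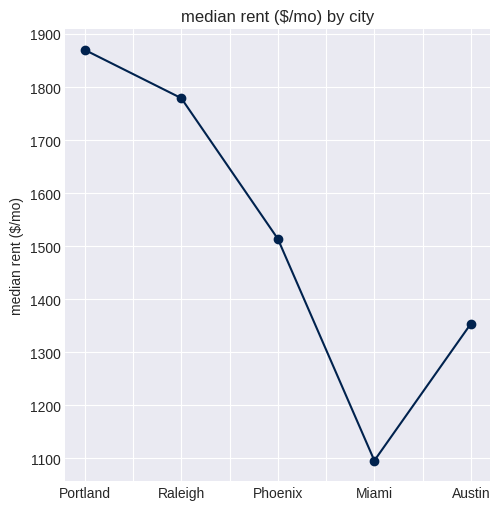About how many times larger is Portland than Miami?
Portland ≈ 1900, Miami ≈ 1100; 1900/1100 ≈ 1.73.

≈ 1.73×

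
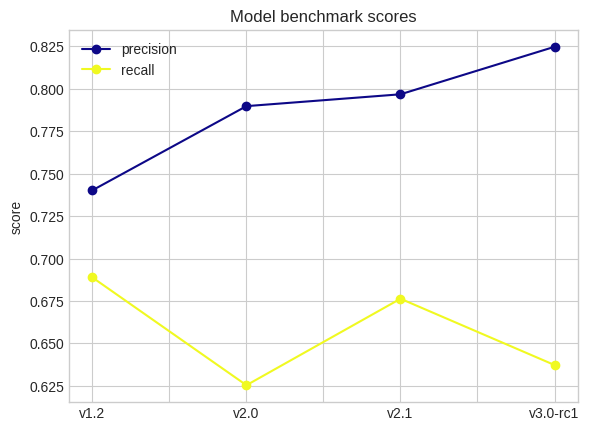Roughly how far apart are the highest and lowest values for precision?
Max v3.0-rc1 ≈ 0.82, min v1.2 ≈ 0.74; range ≈ 0.08.

≈ 0.08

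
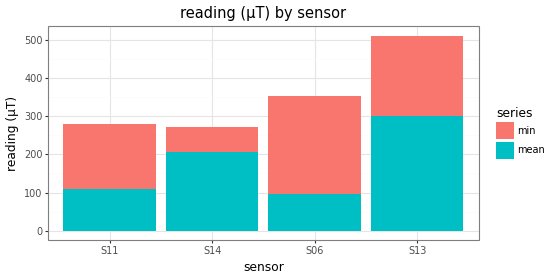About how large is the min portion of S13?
min top ≈ 500, bottom ≈ 300; segment ≈ 200.

≈ 200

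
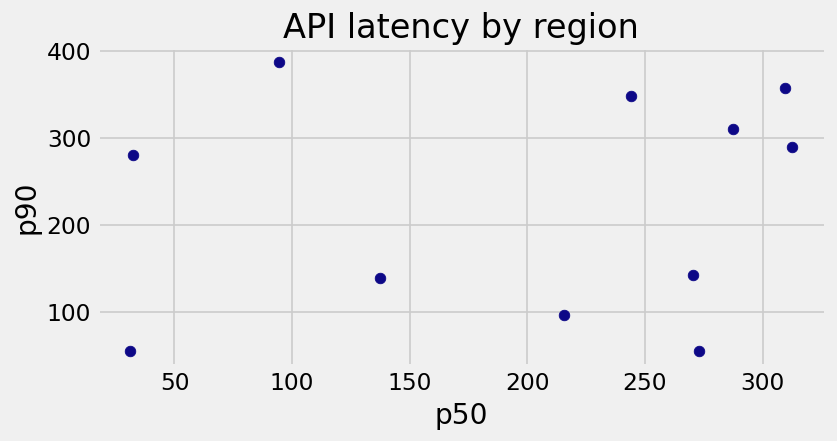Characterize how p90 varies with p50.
Points are roughly uncorrelated; weak (|r| ≈ 0.2).

no clear correlation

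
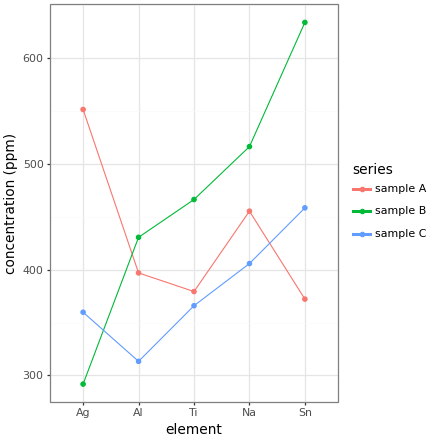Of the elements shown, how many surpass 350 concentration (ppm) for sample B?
4

Above 350: Al, Ti, Na, Sn.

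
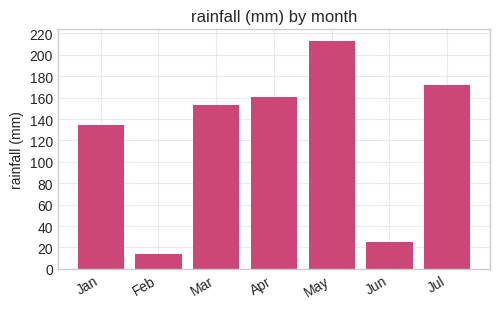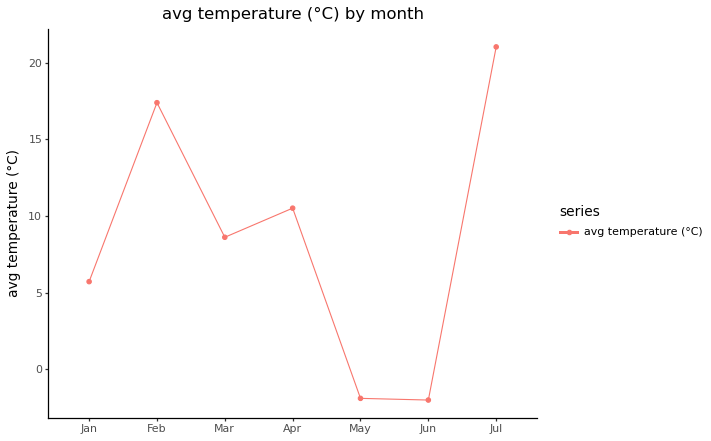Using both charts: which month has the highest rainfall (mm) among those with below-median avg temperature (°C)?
Chart 2 median avg temperature (°C) ≈ 8; below-median months: Jan, May, Jun. Among those, May has the highest rainfall (mm) (≈ 220).

May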